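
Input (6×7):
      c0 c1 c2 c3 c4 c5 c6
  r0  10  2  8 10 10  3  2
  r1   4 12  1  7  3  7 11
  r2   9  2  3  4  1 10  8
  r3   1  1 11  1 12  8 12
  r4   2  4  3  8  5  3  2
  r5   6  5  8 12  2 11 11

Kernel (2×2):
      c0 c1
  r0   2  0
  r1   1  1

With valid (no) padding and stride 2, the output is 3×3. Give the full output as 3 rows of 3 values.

36 24 30
20 18 22
15 26 23

Output[0,0]: The receptive field on the input at this output position is [10 2 / 4 12]. Elementwise product with the kernel and sum: 10·2 + 4·1 + 12·1.
Output[0,1]: The receptive field on the input at this output position is [8 10 / 1 7]. Elementwise product with the kernel and sum: 8·2 + 1·1 + 7·1.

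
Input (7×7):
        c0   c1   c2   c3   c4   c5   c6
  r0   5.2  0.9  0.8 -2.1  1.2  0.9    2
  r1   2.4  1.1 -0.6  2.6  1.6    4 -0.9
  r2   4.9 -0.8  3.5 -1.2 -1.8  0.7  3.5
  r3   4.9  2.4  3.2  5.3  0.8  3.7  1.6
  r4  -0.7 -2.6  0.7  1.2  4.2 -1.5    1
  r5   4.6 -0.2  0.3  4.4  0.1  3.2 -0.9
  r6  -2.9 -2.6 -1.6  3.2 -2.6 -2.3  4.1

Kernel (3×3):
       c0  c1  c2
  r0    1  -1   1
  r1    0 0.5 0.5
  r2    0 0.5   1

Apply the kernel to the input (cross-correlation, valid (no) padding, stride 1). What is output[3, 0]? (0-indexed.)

4.95

The receptive field on the input at this output position is [4.9 2.4 3.2 / -0.7 -2.6 0.7 / 4.6 -0.2 0.3]. Elementwise product with the kernel and sum: 4.9·1 + 2.4·-1 + 3.2·1 + -2.6·0.5 + 0.7·0.5 + -0.2·0.5 + 0.3·1.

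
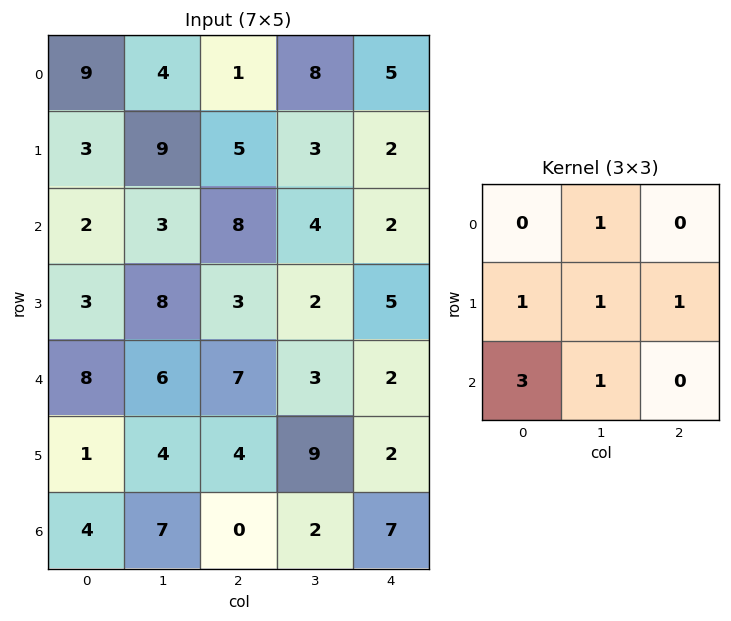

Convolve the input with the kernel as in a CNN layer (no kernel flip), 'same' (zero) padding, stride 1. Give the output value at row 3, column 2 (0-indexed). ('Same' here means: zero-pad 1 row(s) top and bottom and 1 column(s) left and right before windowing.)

The receptive field on the zero-padded input at this output position is [3 8 4 / 8 3 2 / 6 7 3]. Elementwise product with the kernel and sum: 8·1 + 8·1 + 3·1 + 2·1 + 6·3 + 7·1.

46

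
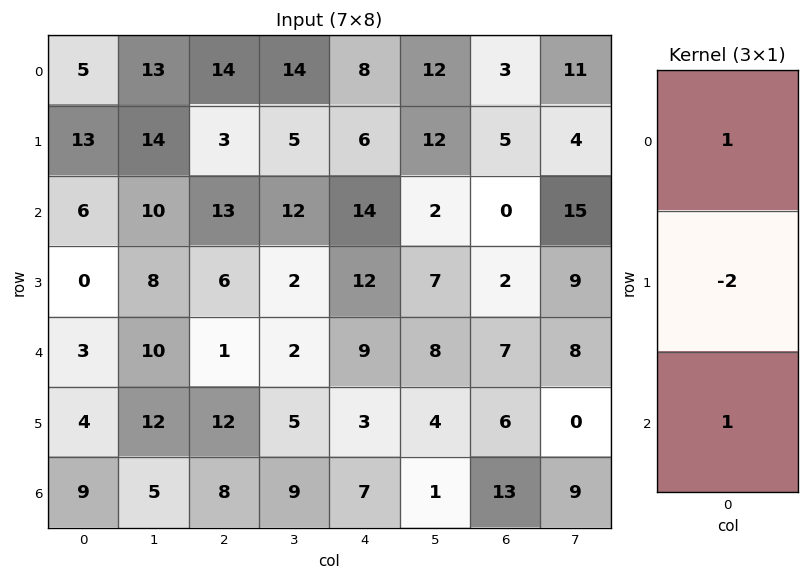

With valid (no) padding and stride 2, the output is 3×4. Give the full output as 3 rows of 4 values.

-15 21 10 -7
9 2 -1 3
4 -15 10 8

Output[0,0]: The receptive field on the input at this output position is [5 / 13 / 6]. Elementwise product with the kernel and sum: 5·1 + 13·-2 + 6·1.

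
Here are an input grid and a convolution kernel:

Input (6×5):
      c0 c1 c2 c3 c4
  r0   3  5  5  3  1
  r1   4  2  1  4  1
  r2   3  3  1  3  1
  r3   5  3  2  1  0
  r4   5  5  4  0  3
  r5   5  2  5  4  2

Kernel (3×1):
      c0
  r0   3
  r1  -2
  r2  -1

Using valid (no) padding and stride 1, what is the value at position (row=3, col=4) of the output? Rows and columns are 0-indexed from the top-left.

-8

The receptive field on the input at this output position is [0 / 3 / 2]. Elementwise product with the kernel and sum: 0·3 + 3·-2 + 2·-1.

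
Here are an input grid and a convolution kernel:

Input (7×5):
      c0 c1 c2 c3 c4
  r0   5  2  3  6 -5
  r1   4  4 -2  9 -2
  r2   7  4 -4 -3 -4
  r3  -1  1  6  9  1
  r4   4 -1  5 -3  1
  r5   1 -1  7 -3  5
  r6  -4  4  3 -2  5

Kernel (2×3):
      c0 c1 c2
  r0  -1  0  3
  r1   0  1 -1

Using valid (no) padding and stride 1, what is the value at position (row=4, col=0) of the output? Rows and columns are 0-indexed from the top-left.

The receptive field on the input at this output position is [4 -1 5 / 1 -1 7]. Elementwise product with the kernel and sum: 4·-1 + 5·3 + -1·1 + 7·-1.

3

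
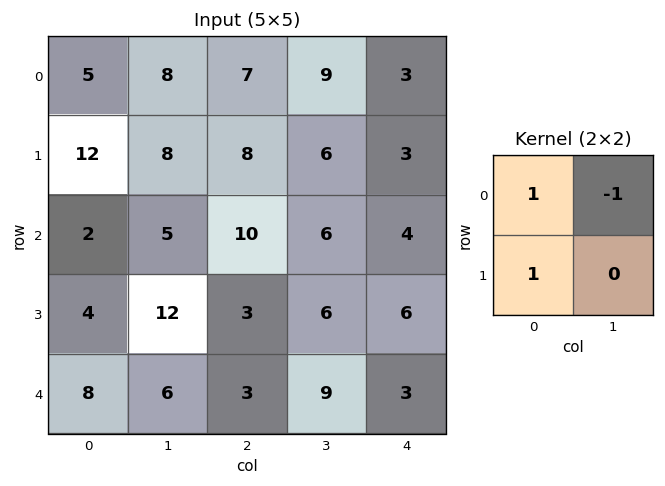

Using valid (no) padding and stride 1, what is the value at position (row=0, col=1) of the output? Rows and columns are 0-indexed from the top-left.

The receptive field on the input at this output position is [8 7 / 8 8]. Elementwise product with the kernel and sum: 8·1 + 7·-1 + 8·1.

9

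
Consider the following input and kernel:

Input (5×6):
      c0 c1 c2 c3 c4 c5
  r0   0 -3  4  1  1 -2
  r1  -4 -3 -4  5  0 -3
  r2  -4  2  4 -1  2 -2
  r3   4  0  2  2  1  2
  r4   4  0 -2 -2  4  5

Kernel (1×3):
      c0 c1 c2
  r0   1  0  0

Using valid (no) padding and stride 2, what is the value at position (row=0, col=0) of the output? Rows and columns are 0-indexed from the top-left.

The receptive field on the input at this output position is [0 -3 4]. Elementwise product with the kernel and sum: 0·1.

0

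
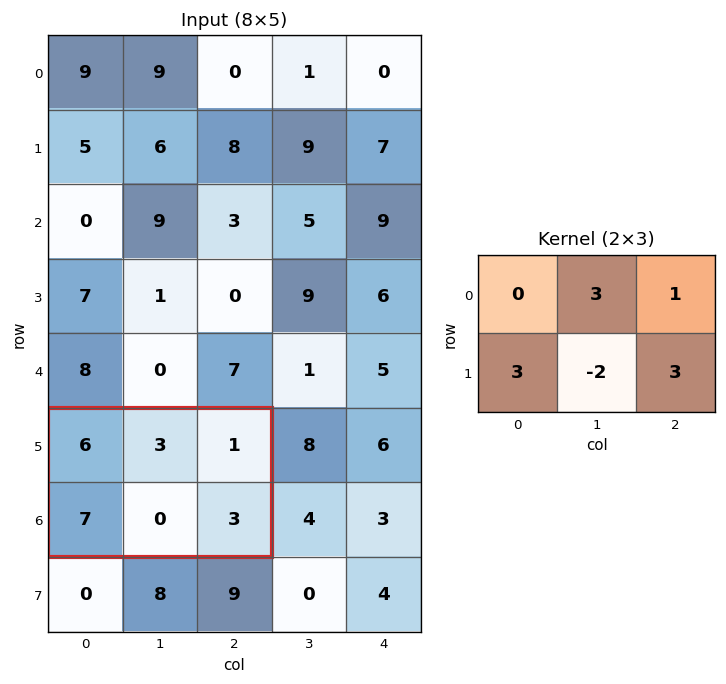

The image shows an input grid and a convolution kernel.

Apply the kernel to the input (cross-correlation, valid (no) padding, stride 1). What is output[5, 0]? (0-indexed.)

40

The receptive field on the input at this output position is [6 3 1 / 7 0 3]. Elementwise product with the kernel and sum: 3·3 + 1·1 + 7·3 + 0·-2 + 3·3.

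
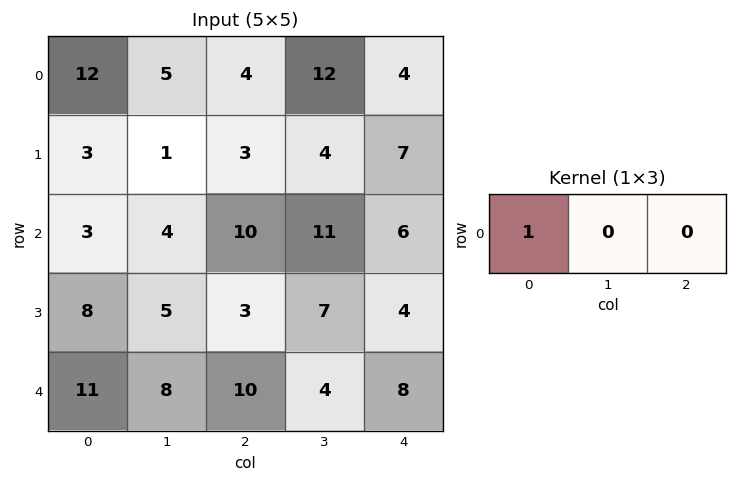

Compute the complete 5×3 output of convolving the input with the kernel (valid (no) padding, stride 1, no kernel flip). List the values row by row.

Output[0,0]: The receptive field on the input at this output position is [12 5 4]. Elementwise product with the kernel and sum: 12·1.

12 5 4
3 1 3
3 4 10
8 5 3
11 8 10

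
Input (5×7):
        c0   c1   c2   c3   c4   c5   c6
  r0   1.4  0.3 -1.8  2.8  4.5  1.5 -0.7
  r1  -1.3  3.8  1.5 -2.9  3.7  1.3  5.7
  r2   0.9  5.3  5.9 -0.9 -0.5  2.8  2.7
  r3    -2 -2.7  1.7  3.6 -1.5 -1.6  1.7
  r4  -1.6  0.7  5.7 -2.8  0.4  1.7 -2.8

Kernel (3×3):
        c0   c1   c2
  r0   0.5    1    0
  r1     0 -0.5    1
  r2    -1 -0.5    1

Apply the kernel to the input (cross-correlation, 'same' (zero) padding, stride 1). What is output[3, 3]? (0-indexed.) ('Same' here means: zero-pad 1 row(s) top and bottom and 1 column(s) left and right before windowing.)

The receptive field on the zero-padded input at this output position is [5.9 -0.9 -0.5 / 1.7 3.6 -1.5 / 5.7 -2.8 0.4]. Elementwise product with the kernel and sum: 5.9·0.5 + -0.9·1 + 3.6·-0.5 + -1.5·1 + 5.7·-1 + -2.8·-0.5 + 0.4·1.

-5.15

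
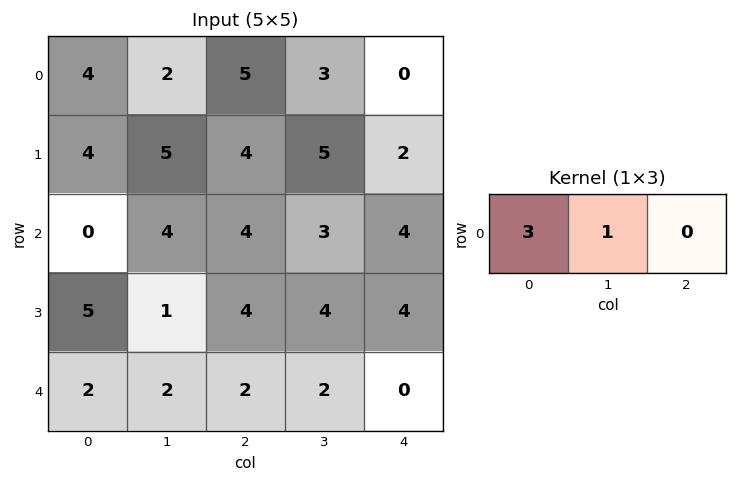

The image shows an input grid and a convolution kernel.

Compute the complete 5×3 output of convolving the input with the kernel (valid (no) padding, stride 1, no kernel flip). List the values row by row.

14 11 18
17 19 17
4 16 15
16 7 16
8 8 8

Output[0,0]: The receptive field on the input at this output position is [4 2 5]. Elementwise product with the kernel and sum: 4·3 + 2·1.
Output[0,1]: The receptive field on the input at this output position is [2 5 3]. Elementwise product with the kernel and sum: 2·3 + 5·1.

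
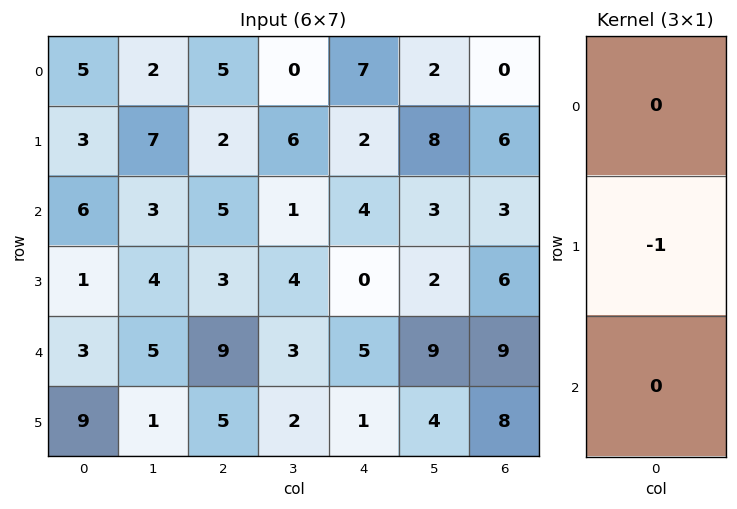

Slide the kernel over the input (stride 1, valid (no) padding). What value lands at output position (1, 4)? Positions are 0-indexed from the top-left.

The receptive field on the input at this output position is [2 / 4 / 0]. Elementwise product with the kernel and sum: 4·-1.

-4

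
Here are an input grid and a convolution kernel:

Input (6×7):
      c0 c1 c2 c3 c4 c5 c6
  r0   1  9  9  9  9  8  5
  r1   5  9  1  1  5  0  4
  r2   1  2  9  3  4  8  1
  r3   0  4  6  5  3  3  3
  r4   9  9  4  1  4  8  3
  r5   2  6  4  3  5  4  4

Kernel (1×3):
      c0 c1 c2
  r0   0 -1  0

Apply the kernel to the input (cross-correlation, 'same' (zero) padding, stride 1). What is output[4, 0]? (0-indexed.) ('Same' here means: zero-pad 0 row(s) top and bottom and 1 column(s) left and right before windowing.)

The receptive field on the zero-padded input at this output position is [0 9 9]. Elementwise product with the kernel and sum: 9·-1.

-9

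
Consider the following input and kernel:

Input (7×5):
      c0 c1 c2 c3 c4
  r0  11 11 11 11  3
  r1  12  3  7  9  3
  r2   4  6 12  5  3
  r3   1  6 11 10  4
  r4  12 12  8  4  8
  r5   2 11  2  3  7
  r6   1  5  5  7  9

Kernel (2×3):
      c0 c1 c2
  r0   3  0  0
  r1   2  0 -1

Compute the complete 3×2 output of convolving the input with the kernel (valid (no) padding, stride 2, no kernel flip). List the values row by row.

50 44
3 54
38 21

Output[0,0]: The receptive field on the input at this output position is [11 11 11 / 12 3 7]. Elementwise product with the kernel and sum: 11·3 + 12·2 + 7·-1.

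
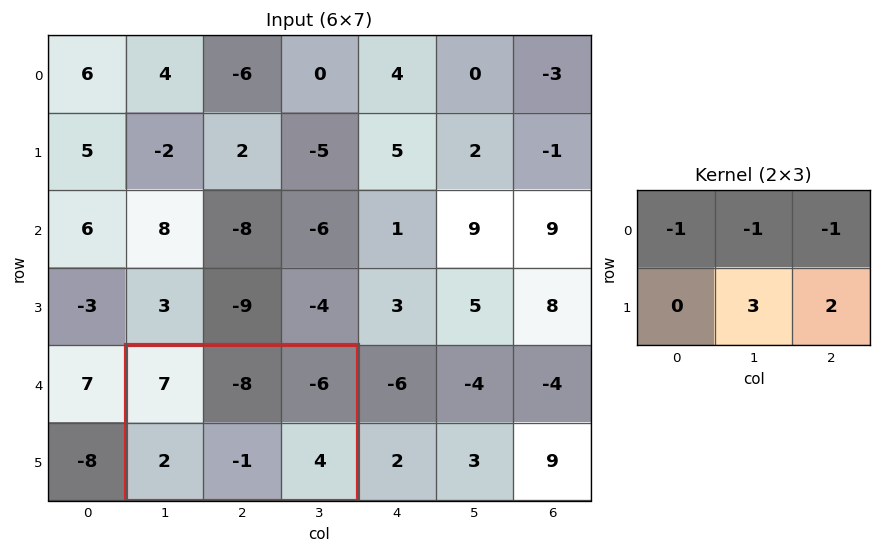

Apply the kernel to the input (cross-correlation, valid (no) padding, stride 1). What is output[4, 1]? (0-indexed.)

The receptive field on the input at this output position is [7 -8 -6 / 2 -1 4]. Elementwise product with the kernel and sum: 7·-1 + -8·-1 + -6·-1 + -1·3 + 4·2.

12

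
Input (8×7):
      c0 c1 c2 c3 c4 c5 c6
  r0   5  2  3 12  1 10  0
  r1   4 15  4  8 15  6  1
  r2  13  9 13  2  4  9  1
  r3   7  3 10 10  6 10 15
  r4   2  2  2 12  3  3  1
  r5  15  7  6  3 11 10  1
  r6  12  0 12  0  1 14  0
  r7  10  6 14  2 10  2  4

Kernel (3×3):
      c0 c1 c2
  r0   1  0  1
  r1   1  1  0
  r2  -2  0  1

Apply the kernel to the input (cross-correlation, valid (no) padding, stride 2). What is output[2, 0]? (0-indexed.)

14

The receptive field on the input at this output position is [2 2 2 / 15 7 6 / 12 0 12]. Elementwise product with the kernel and sum: 2·1 + 2·1 + 15·1 + 7·1 + 12·-2 + 12·1.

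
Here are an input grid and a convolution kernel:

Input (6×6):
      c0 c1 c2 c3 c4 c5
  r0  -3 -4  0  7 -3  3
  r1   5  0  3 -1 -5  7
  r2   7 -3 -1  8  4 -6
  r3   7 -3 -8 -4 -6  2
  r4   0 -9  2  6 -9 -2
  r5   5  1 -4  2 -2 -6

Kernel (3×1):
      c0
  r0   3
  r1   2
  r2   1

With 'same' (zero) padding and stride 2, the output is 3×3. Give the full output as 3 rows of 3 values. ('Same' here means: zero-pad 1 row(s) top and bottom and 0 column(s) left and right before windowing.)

Output[0,0]: The receptive field on the zero-padded input at this output position is [0 / -3 / 5]. Elementwise product with the kernel and sum: 0·3 + -3·2 + 5·1.
Output[0,1]: The receptive field on the zero-padded input at this output position is [0 / 0 / 3]. Elementwise product with the kernel and sum: 0·3 + 0·2 + 3·1.

-1 3 -11
36 -1 -13
26 -24 -38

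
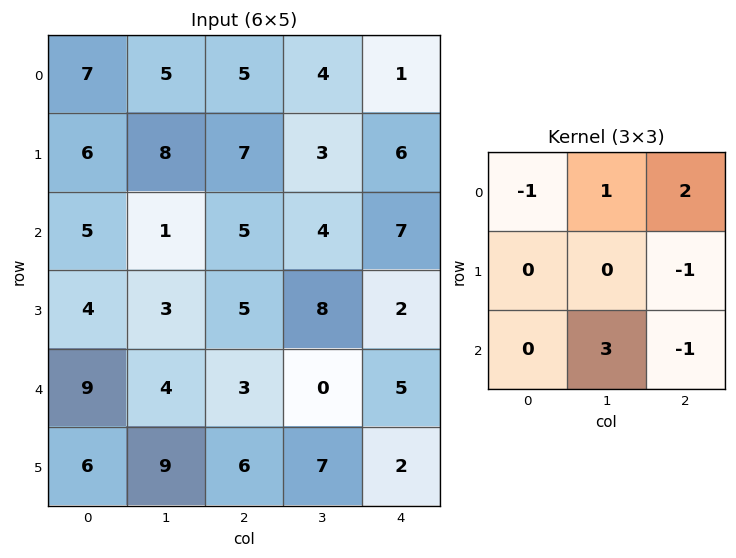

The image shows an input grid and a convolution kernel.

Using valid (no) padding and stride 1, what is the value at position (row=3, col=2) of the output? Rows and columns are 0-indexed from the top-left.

The receptive field on the input at this output position is [5 8 2 / 3 0 5 / 6 7 2]. Elementwise product with the kernel and sum: 5·-1 + 8·1 + 2·2 + 5·-1 + 7·3 + 2·-1.

21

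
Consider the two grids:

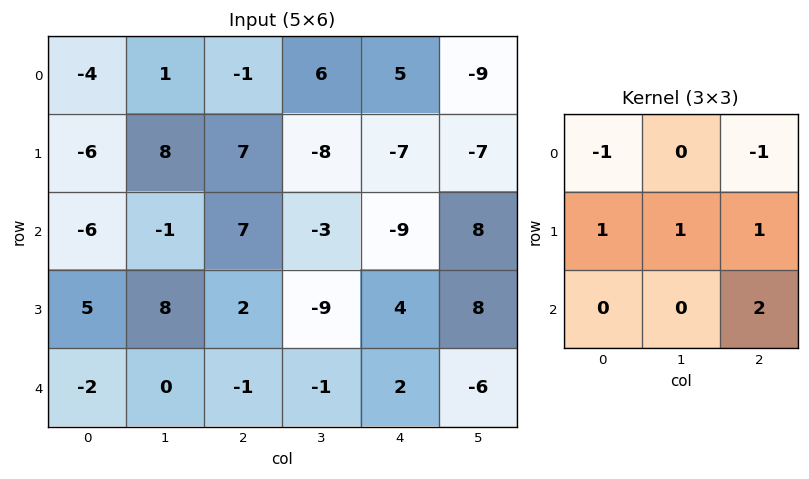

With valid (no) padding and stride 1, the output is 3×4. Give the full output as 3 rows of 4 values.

28 -6 -30 -3
3 -15 3 27
12 3 3 -14

Output[0,0]: The receptive field on the input at this output position is [-4 1 -1 / -6 8 7 / -6 -1 7]. Elementwise product with the kernel and sum: -4·-1 + -1·-1 + -6·1 + 8·1 + 7·1 + 7·2.
Output[0,1]: The receptive field on the input at this output position is [1 -1 6 / 8 7 -8 / -1 7 -3]. Elementwise product with the kernel and sum: 1·-1 + 6·-1 + 8·1 + 7·1 + -8·1 + -3·2.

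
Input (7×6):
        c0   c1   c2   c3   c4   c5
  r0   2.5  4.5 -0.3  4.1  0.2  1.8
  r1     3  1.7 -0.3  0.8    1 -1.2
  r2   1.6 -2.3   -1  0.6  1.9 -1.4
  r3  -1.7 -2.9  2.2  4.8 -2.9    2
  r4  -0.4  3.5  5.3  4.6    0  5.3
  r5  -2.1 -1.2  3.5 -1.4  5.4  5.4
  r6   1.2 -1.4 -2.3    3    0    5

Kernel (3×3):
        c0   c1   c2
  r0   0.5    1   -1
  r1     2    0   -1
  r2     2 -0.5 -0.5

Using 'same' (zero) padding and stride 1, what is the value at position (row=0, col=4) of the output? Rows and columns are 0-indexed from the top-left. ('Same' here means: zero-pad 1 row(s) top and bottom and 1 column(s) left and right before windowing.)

The receptive field on the zero-padded input at this output position is [0 0 0 / 4.1 0.2 1.8 / 0.8 1 -1.2]. Elementwise product with the kernel and sum: 0·0.5 + 0·1 + 0·-1 + 4.1·2 + 1.8·-1 + 0.8·2 + 1·-0.5 + -1.2·-0.5.

8.1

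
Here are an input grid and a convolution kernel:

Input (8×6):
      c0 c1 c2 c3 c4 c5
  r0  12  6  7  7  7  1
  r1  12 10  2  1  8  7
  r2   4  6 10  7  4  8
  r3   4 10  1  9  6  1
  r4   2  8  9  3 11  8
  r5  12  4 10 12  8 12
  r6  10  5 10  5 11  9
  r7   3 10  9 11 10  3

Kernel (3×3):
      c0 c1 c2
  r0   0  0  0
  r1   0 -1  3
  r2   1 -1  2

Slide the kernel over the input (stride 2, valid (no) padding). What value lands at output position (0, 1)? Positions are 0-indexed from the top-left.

The receptive field on the input at this output position is [7 7 7 / 2 1 8 / 10 7 4]. Elementwise product with the kernel and sum: 1·-1 + 8·3 + 10·1 + 7·-1 + 4·2.

34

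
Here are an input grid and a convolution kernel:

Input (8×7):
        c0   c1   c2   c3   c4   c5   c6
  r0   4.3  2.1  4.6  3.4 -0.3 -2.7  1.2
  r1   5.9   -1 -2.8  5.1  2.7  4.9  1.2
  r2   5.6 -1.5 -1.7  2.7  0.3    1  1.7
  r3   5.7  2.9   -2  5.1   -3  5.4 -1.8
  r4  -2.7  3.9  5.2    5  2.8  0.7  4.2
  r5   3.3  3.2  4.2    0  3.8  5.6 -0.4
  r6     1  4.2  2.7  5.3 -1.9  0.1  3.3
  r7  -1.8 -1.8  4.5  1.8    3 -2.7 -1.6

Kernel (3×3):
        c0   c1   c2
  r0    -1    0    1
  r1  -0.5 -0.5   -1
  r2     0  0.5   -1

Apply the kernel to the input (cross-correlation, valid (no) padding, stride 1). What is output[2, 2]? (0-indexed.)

3.15

The receptive field on the input at this output position is [-1.7 2.7 0.3 / -2 5.1 -3 / 5.2 5 2.8]. Elementwise product with the kernel and sum: -1.7·-1 + 0.3·1 + -2·-0.5 + 5.1·-0.5 + -3·-1 + 5·0.5 + 2.8·-1.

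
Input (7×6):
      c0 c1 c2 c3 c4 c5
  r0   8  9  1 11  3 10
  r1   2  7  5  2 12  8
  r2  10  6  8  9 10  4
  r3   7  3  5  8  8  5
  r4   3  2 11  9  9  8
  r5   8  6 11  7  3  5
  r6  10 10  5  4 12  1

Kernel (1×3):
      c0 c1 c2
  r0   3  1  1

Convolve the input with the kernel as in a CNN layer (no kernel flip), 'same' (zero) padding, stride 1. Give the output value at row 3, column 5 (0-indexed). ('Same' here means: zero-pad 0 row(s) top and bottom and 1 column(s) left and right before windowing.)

29

The receptive field on the zero-padded input at this output position is [8 5 0]. Elementwise product with the kernel and sum: 8·3 + 5·1 + 0·1.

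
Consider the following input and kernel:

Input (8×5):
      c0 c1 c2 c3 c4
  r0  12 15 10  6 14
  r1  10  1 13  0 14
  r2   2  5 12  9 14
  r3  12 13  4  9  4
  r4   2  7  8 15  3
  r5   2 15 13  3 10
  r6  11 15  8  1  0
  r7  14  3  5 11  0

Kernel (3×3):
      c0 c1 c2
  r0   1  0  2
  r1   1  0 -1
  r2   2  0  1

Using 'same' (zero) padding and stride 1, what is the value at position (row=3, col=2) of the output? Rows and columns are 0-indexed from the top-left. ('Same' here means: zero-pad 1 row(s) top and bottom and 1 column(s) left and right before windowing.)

The receptive field on the zero-padded input at this output position is [5 12 9 / 13 4 9 / 7 8 15]. Elementwise product with the kernel and sum: 5·1 + 9·2 + 13·1 + 9·-1 + 7·2 + 15·1.

56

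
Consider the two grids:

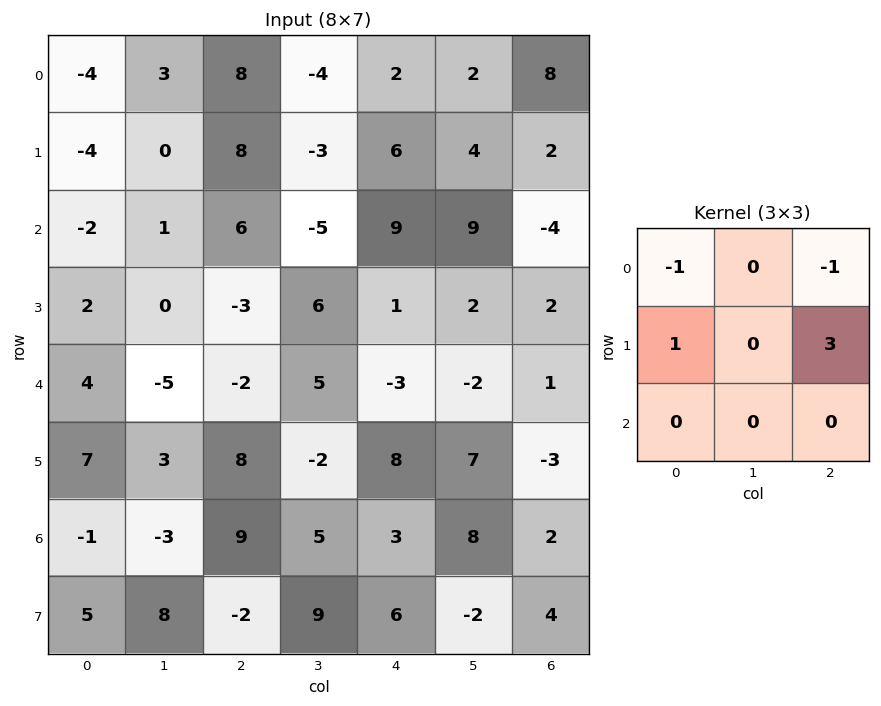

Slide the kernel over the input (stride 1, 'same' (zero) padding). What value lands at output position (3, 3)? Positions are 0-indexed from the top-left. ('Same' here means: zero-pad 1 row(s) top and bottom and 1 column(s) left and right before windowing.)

The receptive field on the zero-padded input at this output position is [6 -5 9 / -3 6 1 / -2 5 -3]. Elementwise product with the kernel and sum: 6·-1 + 9·-1 + -3·1 + 1·3.

-15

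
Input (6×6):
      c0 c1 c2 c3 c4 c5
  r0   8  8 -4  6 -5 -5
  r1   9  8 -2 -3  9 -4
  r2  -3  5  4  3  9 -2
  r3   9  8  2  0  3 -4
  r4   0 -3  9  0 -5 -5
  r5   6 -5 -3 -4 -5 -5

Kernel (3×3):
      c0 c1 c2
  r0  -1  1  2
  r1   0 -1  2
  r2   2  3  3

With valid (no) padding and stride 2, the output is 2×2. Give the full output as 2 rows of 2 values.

Output[0,0]: The receptive field on the input at this output position is [8 8 -4 / 9 8 -2 / -3 5 4]. Elementwise product with the kernel and sum: 8·-1 + 8·1 + -4·2 + 8·-1 + -2·2 + -3·2 + 5·3 + 4·3.

1 65
30 26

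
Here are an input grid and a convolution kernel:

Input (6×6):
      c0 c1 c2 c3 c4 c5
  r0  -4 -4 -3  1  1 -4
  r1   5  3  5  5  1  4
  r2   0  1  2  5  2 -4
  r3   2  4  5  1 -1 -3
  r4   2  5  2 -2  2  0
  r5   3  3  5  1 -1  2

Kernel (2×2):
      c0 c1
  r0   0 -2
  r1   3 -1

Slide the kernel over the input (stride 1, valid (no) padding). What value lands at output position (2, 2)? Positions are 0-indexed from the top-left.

4

The receptive field on the input at this output position is [2 5 / 5 1]. Elementwise product with the kernel and sum: 5·-2 + 5·3 + 1·-1.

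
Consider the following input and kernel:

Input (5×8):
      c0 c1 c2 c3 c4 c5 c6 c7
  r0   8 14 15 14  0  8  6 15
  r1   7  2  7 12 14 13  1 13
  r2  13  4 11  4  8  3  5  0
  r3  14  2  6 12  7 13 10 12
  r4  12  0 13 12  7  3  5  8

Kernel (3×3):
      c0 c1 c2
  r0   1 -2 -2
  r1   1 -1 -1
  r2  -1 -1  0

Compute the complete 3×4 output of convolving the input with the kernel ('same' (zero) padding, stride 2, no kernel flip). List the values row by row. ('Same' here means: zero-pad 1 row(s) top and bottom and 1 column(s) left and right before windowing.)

Output[0,0]: The receptive field on the zero-padded input at this output position is [0 0 0 / 0 8 14 / 0 7 2]. Elementwise product with the kernel and sum: 0·1 + 0·-2 + 0·-2 + 0·1 + 8·-1 + 14·-1 + 0·-1 + 7·-1.

-29 -24 -20 -27
-49 -55 -68 -40
-44 -59 -26 -41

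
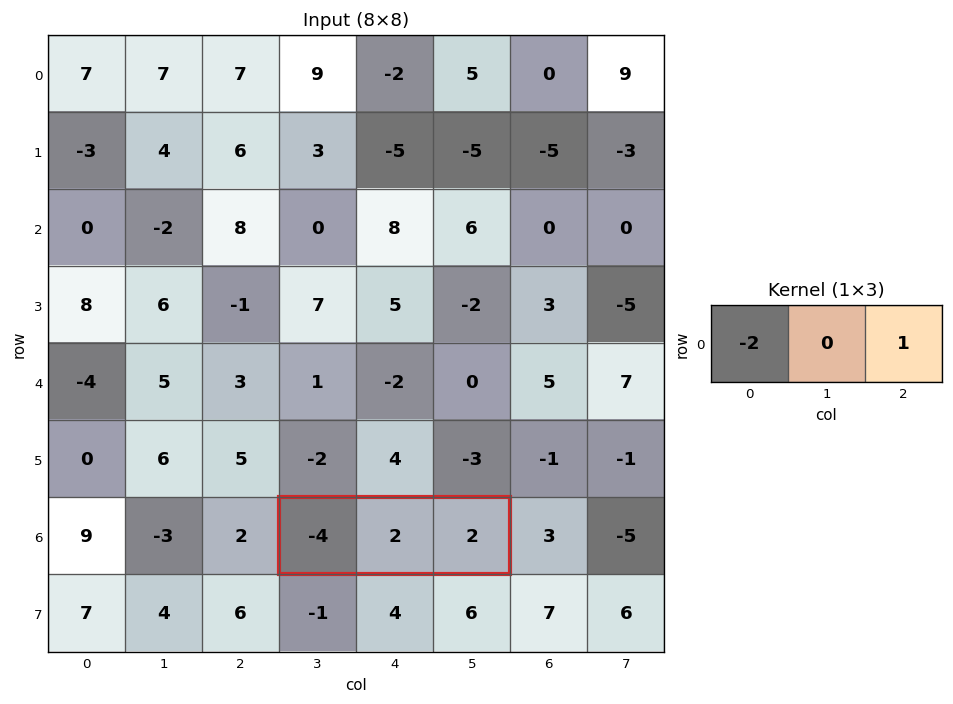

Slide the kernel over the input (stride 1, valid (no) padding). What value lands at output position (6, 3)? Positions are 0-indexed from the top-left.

The receptive field on the input at this output position is [-4 2 2]. Elementwise product with the kernel and sum: -4·-2 + 2·1.

10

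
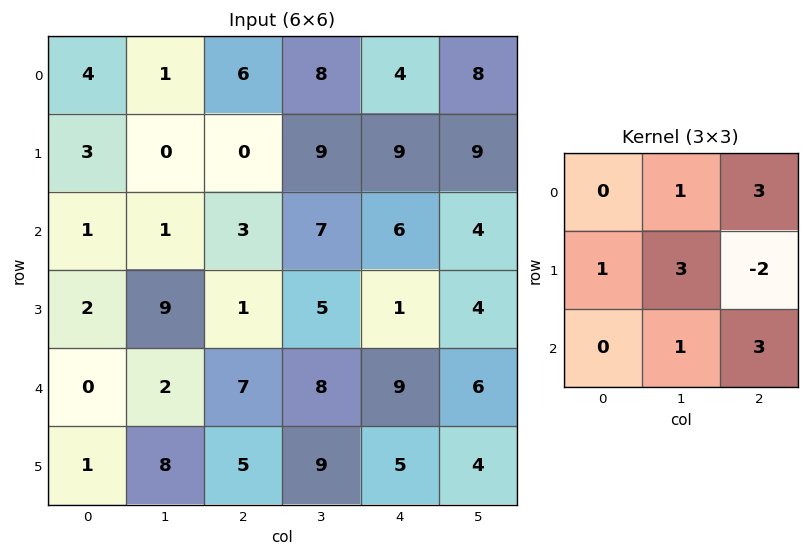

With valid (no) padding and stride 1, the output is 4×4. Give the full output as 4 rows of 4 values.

Output[0,0]: The receptive field on the input at this output position is [4 1 6 / 3 0 0 / 1 1 3]. Elementwise product with the kernel and sum: 1·1 + 6·3 + 3·1 + 0·3 + 0·-2 + 1·1 + 3·3.

32 36 54 64
10 39 56 66
60 57 74 45
27 55 45 53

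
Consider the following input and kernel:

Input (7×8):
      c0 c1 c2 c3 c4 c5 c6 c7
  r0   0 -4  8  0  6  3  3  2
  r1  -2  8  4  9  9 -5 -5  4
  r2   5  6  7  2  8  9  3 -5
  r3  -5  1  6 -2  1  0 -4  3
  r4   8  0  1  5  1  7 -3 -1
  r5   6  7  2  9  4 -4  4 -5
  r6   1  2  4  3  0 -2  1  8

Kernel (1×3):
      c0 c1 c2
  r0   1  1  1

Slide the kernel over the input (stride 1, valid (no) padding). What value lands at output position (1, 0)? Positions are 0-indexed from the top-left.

The receptive field on the input at this output position is [-2 8 4]. Elementwise product with the kernel and sum: -2·1 + 8·1 + 4·1.

10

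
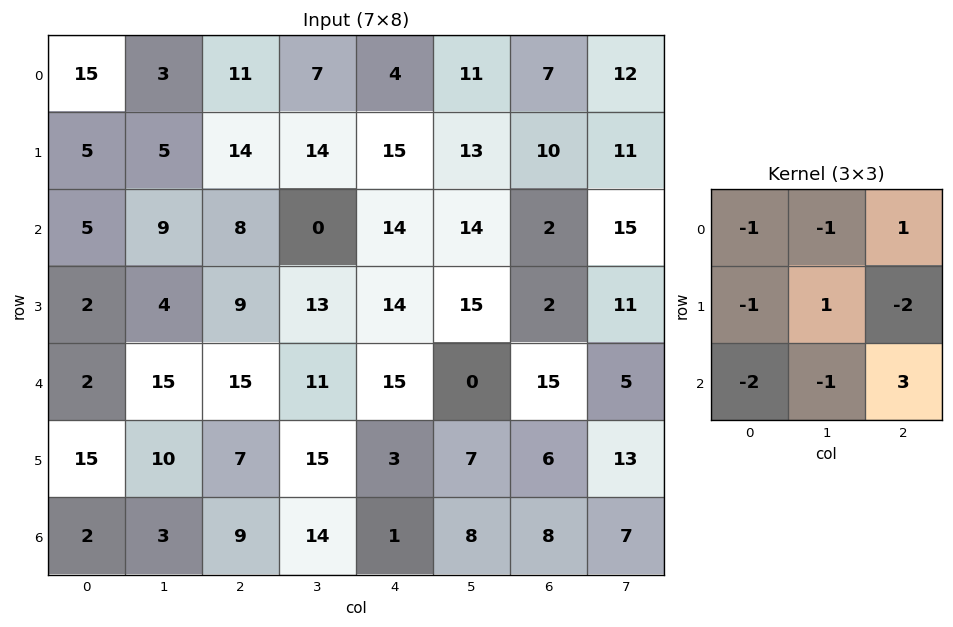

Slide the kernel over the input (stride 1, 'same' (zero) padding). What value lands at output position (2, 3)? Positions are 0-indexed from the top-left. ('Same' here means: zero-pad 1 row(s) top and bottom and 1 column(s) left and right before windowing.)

-38

The receptive field on the zero-padded input at this output position is [14 14 15 / 8 0 14 / 9 13 14]. Elementwise product with the kernel and sum: 14·-1 + 14·-1 + 15·1 + 8·-1 + 0·1 + 14·-2 + 9·-2 + 13·-1 + 14·3.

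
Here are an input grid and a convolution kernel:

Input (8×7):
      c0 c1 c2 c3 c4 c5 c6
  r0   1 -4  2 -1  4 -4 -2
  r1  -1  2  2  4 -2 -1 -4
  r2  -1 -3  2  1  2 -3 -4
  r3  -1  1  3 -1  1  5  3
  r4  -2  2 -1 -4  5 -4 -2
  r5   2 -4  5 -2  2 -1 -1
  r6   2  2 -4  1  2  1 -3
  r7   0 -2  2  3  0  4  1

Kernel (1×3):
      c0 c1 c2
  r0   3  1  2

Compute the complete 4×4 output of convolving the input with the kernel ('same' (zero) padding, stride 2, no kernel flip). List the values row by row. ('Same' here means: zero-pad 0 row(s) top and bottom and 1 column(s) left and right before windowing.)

-7 -12 -7 -14
-7 -5 -1 -13
2 -3 -15 -14
6 4 7 0

Output[0,0]: The receptive field on the zero-padded input at this output position is [0 1 -4]. Elementwise product with the kernel and sum: 0·3 + 1·1 + -4·2.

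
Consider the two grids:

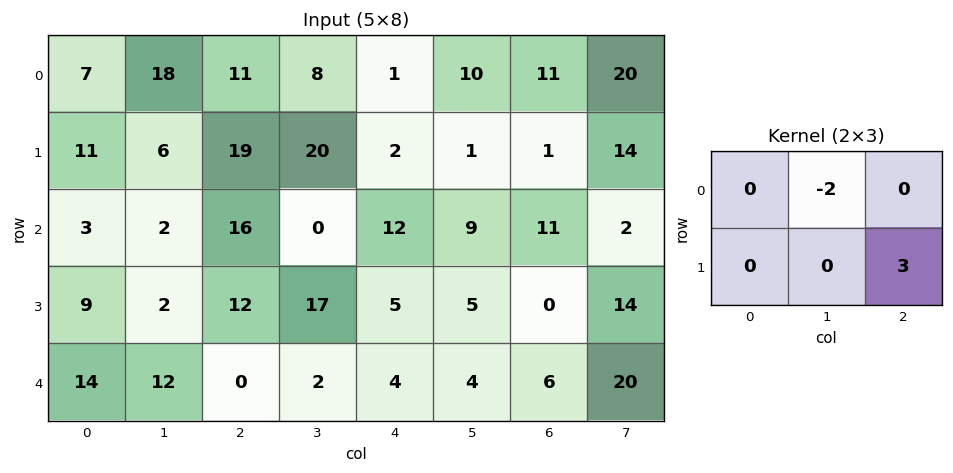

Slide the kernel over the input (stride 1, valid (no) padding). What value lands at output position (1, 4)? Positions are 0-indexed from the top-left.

The receptive field on the input at this output position is [2 1 1 / 12 9 11]. Elementwise product with the kernel and sum: 1·-2 + 11·3.

31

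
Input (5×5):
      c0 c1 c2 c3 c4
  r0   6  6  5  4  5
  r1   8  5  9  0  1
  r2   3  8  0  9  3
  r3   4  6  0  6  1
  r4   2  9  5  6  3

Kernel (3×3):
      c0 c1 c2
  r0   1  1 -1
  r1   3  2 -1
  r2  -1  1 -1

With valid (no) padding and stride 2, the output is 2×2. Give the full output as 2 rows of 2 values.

Output[0,0]: The receptive field on the input at this output position is [6 6 5 / 8 5 9 / 3 8 0]. Elementwise product with the kernel and sum: 6·1 + 6·1 + 5·-1 + 8·3 + 5·2 + 9·-1 + 3·-1 + 8·1 + 0·-1.
Output[0,1]: The receptive field on the input at this output position is [5 4 5 / 9 0 1 / 0 9 3]. Elementwise product with the kernel and sum: 5·1 + 4·1 + 5·-1 + 9·3 + 0·2 + 1·-1 + 0·-1 + 9·1 + 3·-1.

37 36
37 15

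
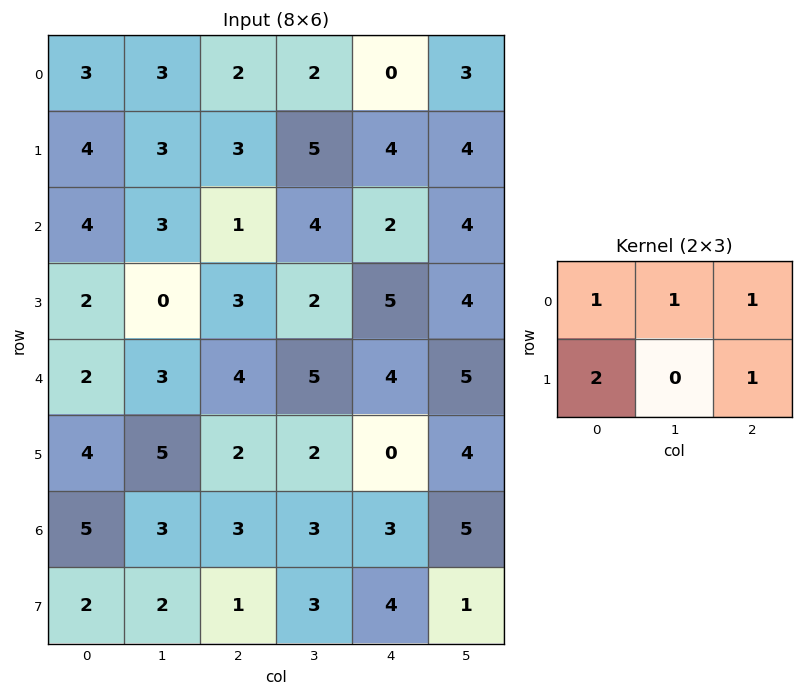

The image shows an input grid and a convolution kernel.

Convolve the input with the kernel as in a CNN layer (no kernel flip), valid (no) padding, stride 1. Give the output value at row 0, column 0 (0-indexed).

The receptive field on the input at this output position is [3 3 2 / 4 3 3]. Elementwise product with the kernel and sum: 3·1 + 3·1 + 2·1 + 4·2 + 3·1.

19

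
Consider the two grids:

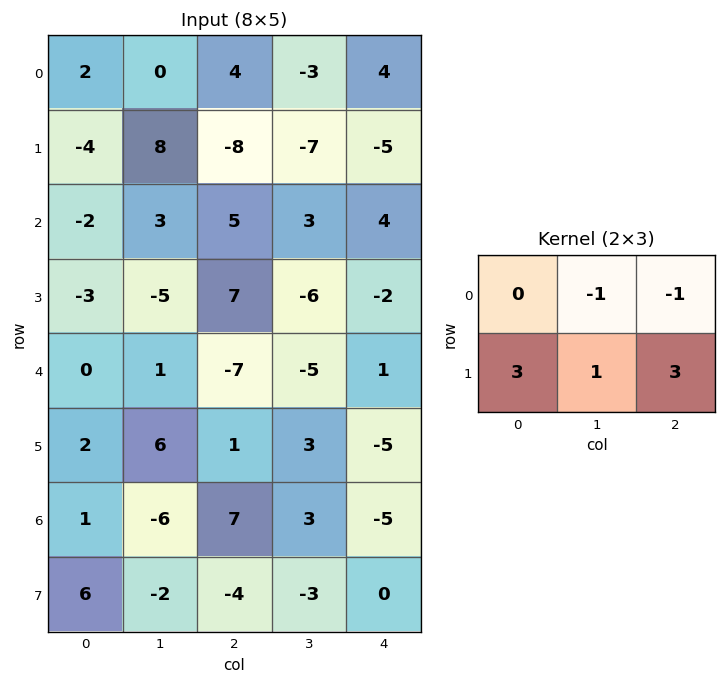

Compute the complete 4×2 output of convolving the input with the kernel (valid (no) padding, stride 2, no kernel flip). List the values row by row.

-32 -47
-1 2
21 -5
3 -13

Output[0,0]: The receptive field on the input at this output position is [2 0 4 / -4 8 -8]. Elementwise product with the kernel and sum: 0·-1 + 4·-1 + -4·3 + 8·1 + -8·3.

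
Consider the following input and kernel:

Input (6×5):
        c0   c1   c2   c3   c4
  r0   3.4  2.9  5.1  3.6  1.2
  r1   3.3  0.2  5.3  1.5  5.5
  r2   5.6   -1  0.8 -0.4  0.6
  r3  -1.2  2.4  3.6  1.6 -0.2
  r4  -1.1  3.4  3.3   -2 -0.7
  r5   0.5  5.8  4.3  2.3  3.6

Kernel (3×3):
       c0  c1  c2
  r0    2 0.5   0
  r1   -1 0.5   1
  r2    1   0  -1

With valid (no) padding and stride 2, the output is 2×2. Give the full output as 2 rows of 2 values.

Output[0,0]: The receptive field on the input at this output position is [3.4 2.9 5.1 / 3.3 0.2 5.3 / 5.6 -1 0.8]. Elementwise product with the kernel and sum: 3.4·2 + 2.9·0.5 + 3.3·-1 + 0.2·0.5 + 5.3·1 + 5.6·1 + 0.8·-1.
Output[0,1]: The receptive field on the input at this output position is [5.1 3.6 1.2 / 5.3 1.5 5.5 / 0.8 -0.4 0.6]. Elementwise product with the kernel and sum: 5.1·2 + 3.6·0.5 + 5.3·-1 + 1.5·0.5 + 5.5·1 + 0.8·1 + 0.6·-1.

15.15 13.15
12.3 2.4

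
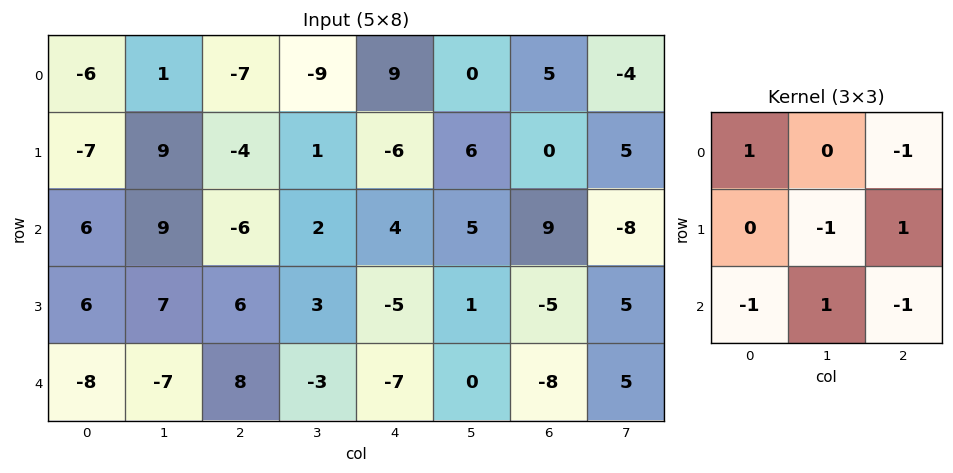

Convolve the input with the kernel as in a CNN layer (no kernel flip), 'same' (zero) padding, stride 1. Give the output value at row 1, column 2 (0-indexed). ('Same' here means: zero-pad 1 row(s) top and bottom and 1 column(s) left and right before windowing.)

The receptive field on the zero-padded input at this output position is [1 -7 -9 / 9 -4 1 / 9 -6 2]. Elementwise product with the kernel and sum: 1·1 + -9·-1 + -4·-1 + 1·1 + 9·-1 + -6·1 + 2·-1.

-2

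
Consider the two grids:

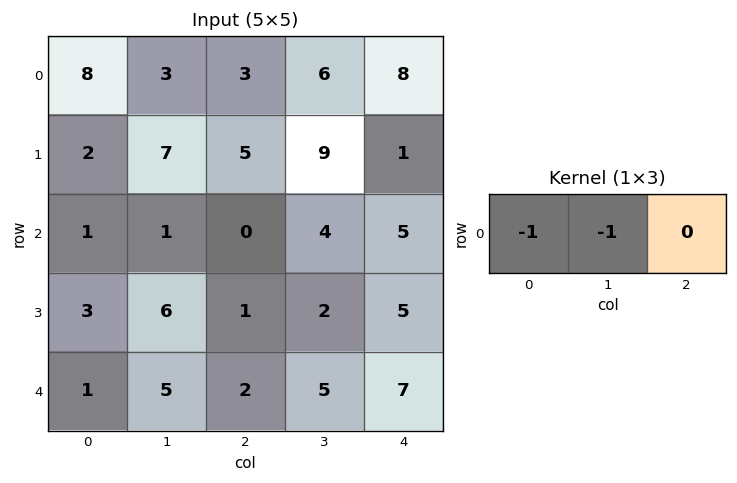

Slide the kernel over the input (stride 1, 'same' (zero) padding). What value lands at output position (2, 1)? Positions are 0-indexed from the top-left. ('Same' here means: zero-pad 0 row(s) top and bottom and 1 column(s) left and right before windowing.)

-2

The receptive field on the zero-padded input at this output position is [1 1 0]. Elementwise product with the kernel and sum: 1·-1 + 1·-1.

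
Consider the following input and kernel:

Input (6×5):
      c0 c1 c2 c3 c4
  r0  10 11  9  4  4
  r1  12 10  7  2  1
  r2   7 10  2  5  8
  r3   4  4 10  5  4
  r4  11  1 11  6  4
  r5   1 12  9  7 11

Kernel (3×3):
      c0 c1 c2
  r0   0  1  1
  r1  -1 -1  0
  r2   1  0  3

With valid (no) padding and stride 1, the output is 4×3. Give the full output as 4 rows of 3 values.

11 21 25
34 16 18
48 12 21
30 36 34

Output[0,0]: The receptive field on the input at this output position is [10 11 9 / 12 10 7 / 7 10 2]. Elementwise product with the kernel and sum: 11·1 + 9·1 + 12·-1 + 10·-1 + 7·1 + 2·3.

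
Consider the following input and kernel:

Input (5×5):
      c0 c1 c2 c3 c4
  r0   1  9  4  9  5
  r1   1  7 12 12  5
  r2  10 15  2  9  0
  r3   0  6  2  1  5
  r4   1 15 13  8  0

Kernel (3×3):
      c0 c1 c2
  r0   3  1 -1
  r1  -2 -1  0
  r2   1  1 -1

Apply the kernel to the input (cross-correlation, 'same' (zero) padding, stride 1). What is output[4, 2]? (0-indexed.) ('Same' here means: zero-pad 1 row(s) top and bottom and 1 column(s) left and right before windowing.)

-24

The receptive field on the zero-padded input at this output position is [6 2 1 / 15 13 8 / 0 0 0]. Elementwise product with the kernel and sum: 6·3 + 2·1 + 1·-1 + 15·-2 + 13·-1 + 0·1 + 0·1 + 0·-1.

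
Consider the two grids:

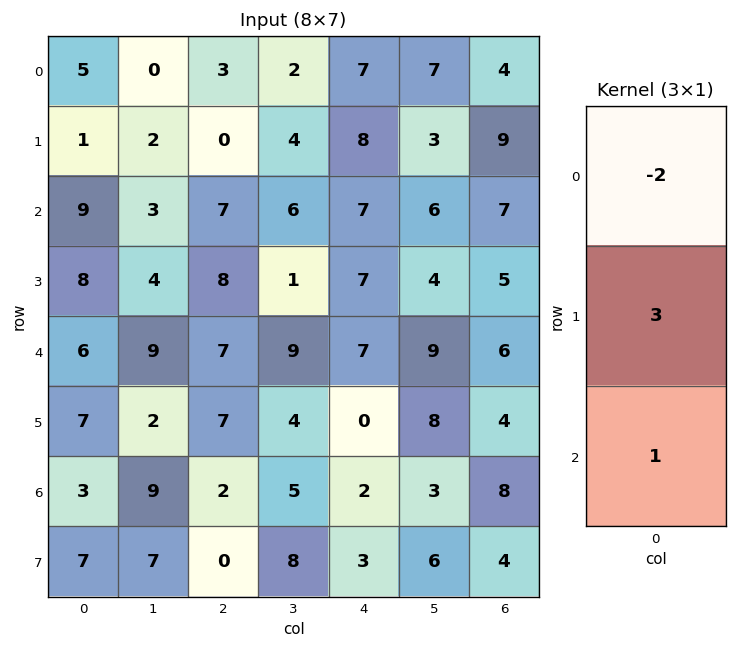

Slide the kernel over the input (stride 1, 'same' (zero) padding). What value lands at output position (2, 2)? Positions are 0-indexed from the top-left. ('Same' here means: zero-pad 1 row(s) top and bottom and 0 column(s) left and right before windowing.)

29

The receptive field on the zero-padded input at this output position is [0 / 7 / 8]. Elementwise product with the kernel and sum: 0·-2 + 7·3 + 8·1.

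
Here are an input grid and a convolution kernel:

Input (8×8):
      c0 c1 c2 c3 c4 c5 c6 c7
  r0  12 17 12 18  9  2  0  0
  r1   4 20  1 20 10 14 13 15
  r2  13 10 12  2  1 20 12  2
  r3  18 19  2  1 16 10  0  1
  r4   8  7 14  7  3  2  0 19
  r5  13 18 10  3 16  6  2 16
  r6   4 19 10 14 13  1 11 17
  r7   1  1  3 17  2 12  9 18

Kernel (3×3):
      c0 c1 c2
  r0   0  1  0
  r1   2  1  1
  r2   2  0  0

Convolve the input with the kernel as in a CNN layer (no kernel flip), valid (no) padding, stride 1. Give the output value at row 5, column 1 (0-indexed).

The receptive field on the input at this output position is [18 10 3 / 19 10 14 / 1 3 17]. Elementwise product with the kernel and sum: 10·1 + 19·2 + 10·1 + 14·1 + 1·2.

74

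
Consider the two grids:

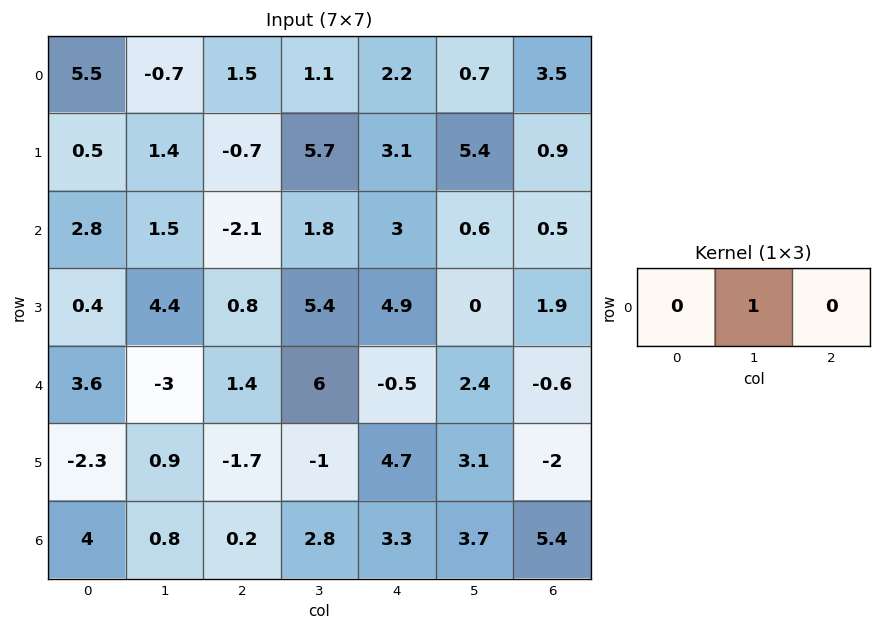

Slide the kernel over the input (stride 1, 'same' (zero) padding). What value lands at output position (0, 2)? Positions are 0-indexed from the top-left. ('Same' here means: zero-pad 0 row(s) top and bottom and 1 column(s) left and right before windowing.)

The receptive field on the zero-padded input at this output position is [-0.7 1.5 1.1]. Elementwise product with the kernel and sum: 1.5·1.

1.5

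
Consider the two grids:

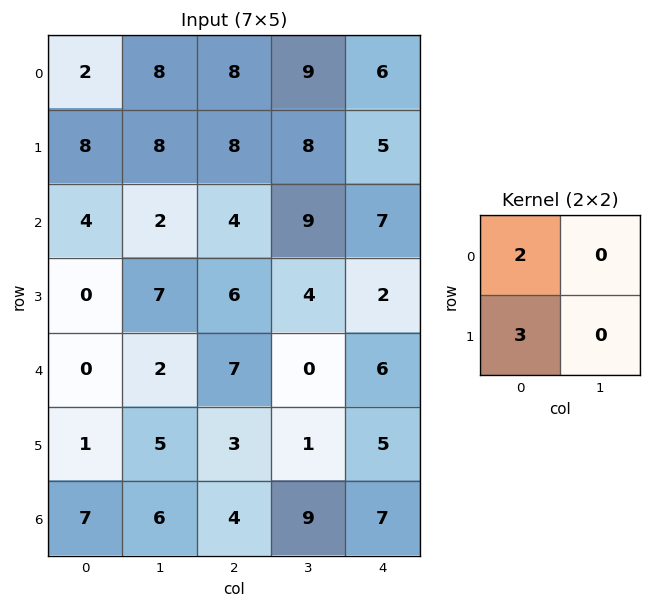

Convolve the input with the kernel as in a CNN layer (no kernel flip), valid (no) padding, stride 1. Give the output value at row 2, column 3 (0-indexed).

The receptive field on the input at this output position is [9 7 / 4 2]. Elementwise product with the kernel and sum: 9·2 + 4·3.

30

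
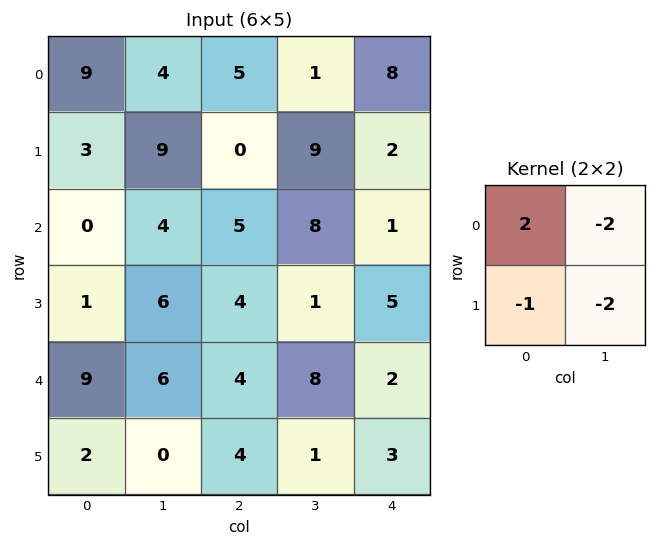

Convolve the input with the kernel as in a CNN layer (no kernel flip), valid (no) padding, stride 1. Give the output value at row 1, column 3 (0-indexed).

4

The receptive field on the input at this output position is [9 2 / 8 1]. Elementwise product with the kernel and sum: 9·2 + 2·-2 + 8·-1 + 1·-2.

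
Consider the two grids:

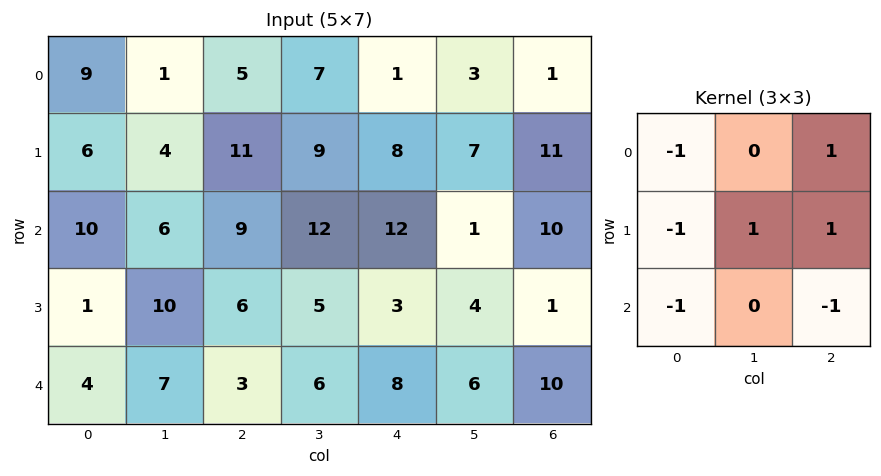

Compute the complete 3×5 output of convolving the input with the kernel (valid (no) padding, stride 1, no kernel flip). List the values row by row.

-14 4 -19 -11 -12
3 5 3 -10 -2
7 -6 -6 -21 -18

Output[0,0]: The receptive field on the input at this output position is [9 1 5 / 6 4 11 / 10 6 9]. Elementwise product with the kernel and sum: 9·-1 + 5·1 + 6·-1 + 4·1 + 11·1 + 10·-1 + 9·-1.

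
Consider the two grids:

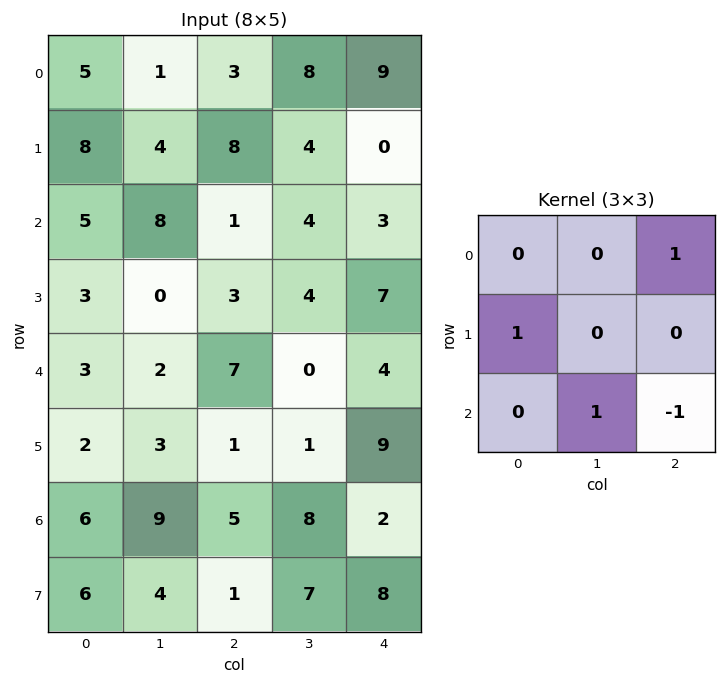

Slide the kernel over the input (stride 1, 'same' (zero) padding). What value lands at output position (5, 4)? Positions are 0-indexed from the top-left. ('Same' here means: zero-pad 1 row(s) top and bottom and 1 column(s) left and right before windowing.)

3

The receptive field on the zero-padded input at this output position is [0 4 0 / 1 9 0 / 8 2 0]. Elementwise product with the kernel and sum: 0·1 + 1·1 + 2·1 + 0·-1.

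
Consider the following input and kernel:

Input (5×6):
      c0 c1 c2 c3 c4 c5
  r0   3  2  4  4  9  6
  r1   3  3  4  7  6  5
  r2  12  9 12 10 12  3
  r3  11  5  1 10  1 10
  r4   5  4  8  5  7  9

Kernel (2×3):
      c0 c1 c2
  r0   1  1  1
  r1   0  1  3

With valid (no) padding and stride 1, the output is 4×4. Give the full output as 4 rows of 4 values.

Output[0,0]: The receptive field on the input at this output position is [3 2 4 / 3 3 4]. Elementwise product with the kernel and sum: 3·1 + 2·1 + 4·1 + 3·1 + 4·3.

24 35 42 40
55 56 63 39
41 62 47 56
45 39 38 55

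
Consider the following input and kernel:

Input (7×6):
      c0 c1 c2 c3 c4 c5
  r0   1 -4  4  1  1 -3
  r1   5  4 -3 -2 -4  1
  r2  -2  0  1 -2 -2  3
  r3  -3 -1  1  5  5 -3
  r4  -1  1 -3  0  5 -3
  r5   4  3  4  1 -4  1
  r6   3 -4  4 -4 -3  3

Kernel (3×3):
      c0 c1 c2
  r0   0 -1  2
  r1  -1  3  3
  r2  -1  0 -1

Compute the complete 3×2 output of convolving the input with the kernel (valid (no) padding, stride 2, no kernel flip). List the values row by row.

Output[0,0]: The receptive field on the input at this output position is [1 -4 4 / 5 4 -3 / -2 0 1]. Elementwise product with the kernel and sum: -4·-1 + 4·2 + 5·-1 + 4·3 + -3·3 + -2·-1 + 1·-1.
Output[0,1]: The receptive field on the input at this output position is [4 1 1 / -3 -2 -4 / 1 -2 -2]. Elementwise product with the kernel and sum: 1·-1 + 1·2 + -3·-1 + -2·3 + -4·3 + 1·-1 + -2·-1.

11 -13
9 25
3 -4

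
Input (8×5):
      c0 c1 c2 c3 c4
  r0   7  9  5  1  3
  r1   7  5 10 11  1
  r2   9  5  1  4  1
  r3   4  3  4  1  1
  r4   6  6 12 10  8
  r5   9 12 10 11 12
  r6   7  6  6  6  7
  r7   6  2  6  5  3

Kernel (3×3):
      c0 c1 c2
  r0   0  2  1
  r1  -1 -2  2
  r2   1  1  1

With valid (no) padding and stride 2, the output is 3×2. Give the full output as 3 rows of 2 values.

Output[0,0]: The receptive field on the input at this output position is [7 9 5 / 7 5 10 / 9 5 1]. Elementwise product with the kernel and sum: 9·2 + 5·1 + 7·-1 + 5·-2 + 10·2 + 9·1 + 5·1 + 1·1.
Output[0,1]: The receptive field on the input at this output position is [5 1 3 / 10 11 1 / 1 4 1]. Elementwise product with the kernel and sum: 1·2 + 3·1 + 10·-1 + 11·-2 + 1·2 + 1·1 + 4·1 + 1·1.

41 -19
33 35
30 39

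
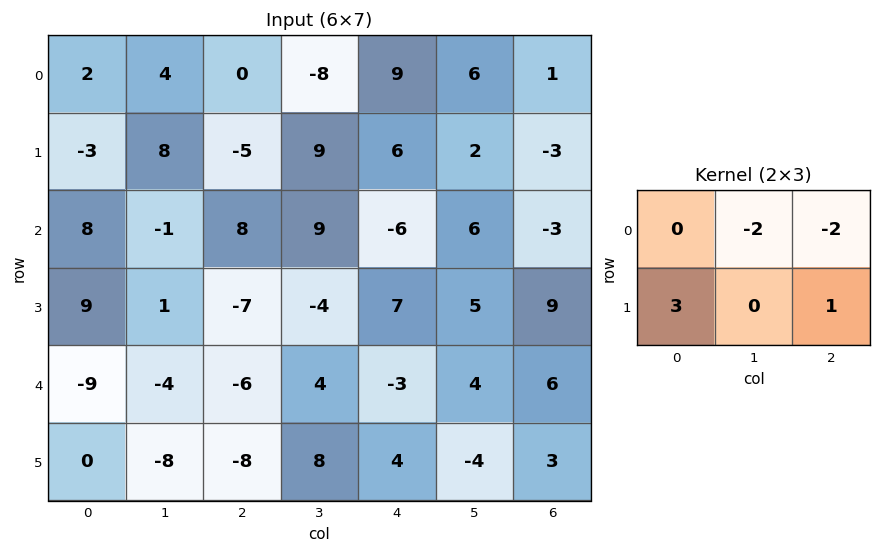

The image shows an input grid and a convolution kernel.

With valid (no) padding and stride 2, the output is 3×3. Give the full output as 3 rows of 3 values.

-22 -11 1
6 -20 24
12 -22 -5

Output[0,0]: The receptive field on the input at this output position is [2 4 0 / -3 8 -5]. Elementwise product with the kernel and sum: 4·-2 + 0·-2 + -3·3 + -5·1.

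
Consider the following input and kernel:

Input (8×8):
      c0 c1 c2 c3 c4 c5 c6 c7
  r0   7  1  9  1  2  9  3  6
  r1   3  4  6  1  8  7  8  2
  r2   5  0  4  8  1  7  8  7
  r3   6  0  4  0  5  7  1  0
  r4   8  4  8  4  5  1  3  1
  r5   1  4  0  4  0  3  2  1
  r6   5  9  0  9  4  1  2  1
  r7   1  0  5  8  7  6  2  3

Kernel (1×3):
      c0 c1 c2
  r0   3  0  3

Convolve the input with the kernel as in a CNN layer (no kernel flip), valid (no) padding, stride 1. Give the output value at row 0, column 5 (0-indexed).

The receptive field on the input at this output position is [9 3 6]. Elementwise product with the kernel and sum: 9·3 + 6·3.

45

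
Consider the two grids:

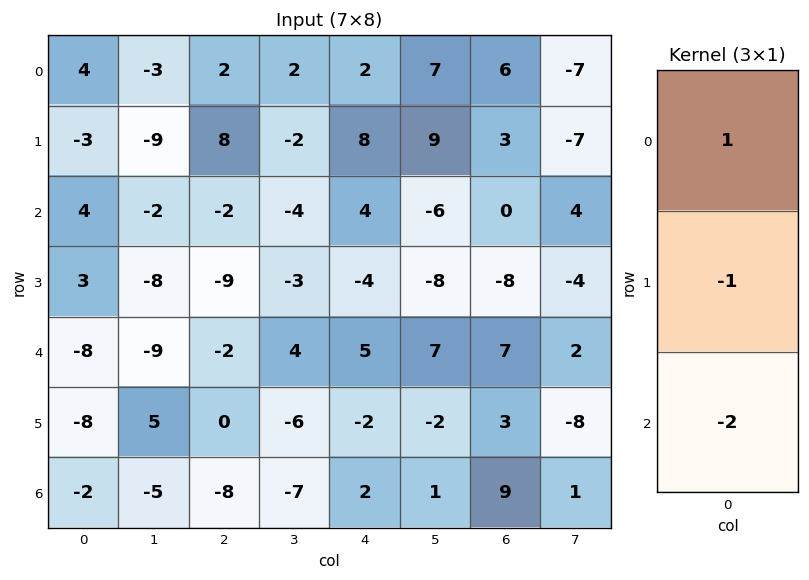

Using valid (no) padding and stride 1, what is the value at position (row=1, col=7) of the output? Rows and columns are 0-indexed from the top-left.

The receptive field on the input at this output position is [-7 / 4 / -4]. Elementwise product with the kernel and sum: -7·1 + 4·-1 + -4·-2.

-3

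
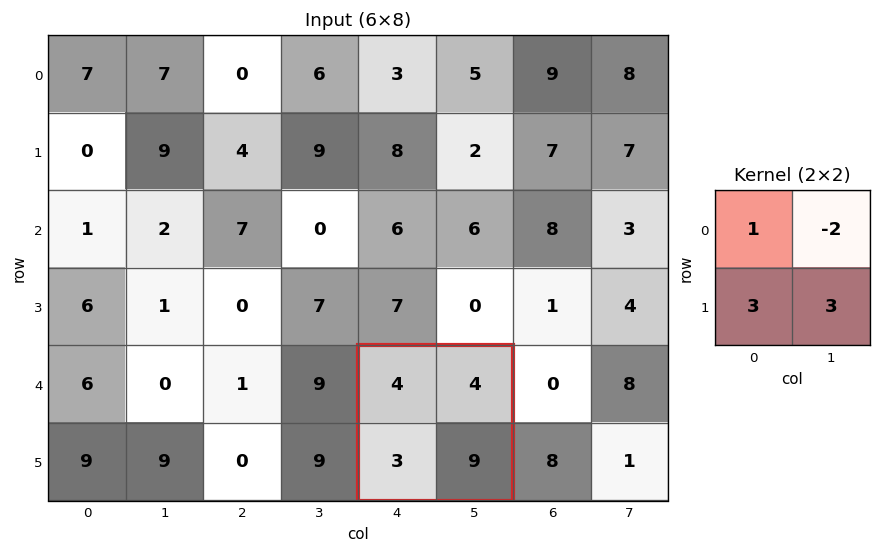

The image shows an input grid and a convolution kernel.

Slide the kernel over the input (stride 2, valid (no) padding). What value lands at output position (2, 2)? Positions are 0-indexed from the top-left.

32

The receptive field on the input at this output position is [4 4 / 3 9]. Elementwise product with the kernel and sum: 4·1 + 4·-2 + 3·3 + 9·3.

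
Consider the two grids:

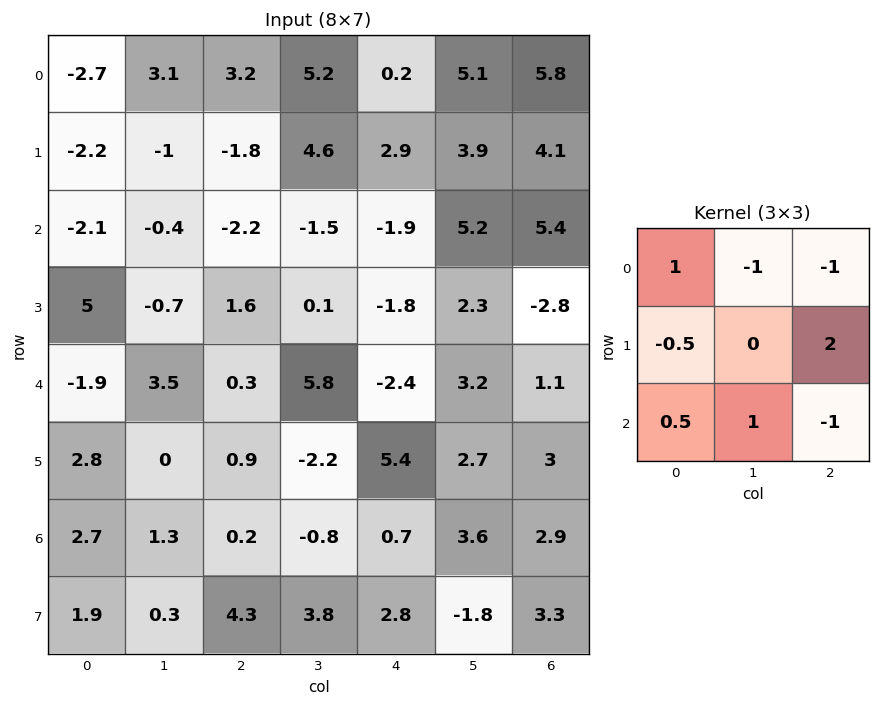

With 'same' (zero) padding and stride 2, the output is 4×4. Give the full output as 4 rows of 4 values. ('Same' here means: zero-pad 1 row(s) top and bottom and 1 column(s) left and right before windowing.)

5 1.95 8.9 3.5
8.1 -5.45 4.9 -4.45
5.5 10.55 4.7 7.85
1.4 -0.3 3.8 0.3

Output[0,0]: The receptive field on the zero-padded input at this output position is [0 0 0 / 0 -2.7 3.1 / 0 -2.2 -1]. Elementwise product with the kernel and sum: 0·1 + 0·-1 + 0·-1 + 0·-0.5 + 3.1·2 + 0·0.5 + -2.2·1 + -1·-1.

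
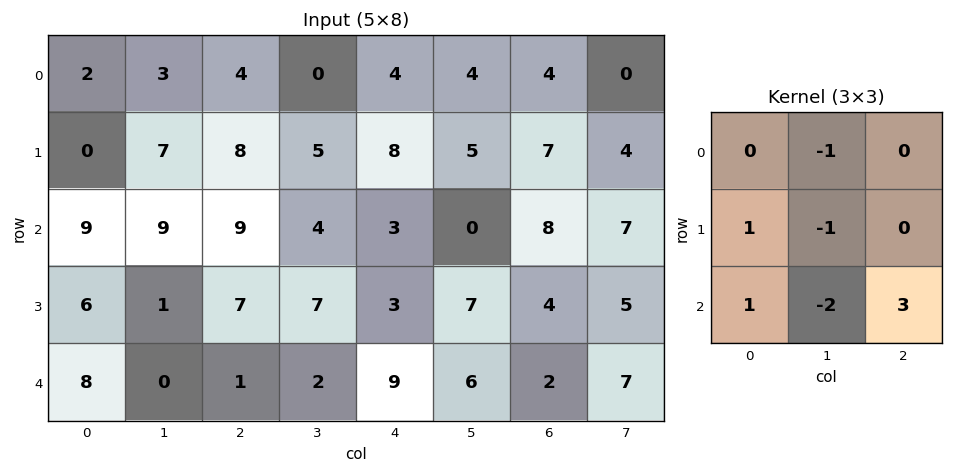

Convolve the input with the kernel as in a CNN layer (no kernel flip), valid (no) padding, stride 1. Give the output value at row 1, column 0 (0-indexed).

18

The receptive field on the input at this output position is [0 7 8 / 9 9 9 / 6 1 7]. Elementwise product with the kernel and sum: 7·-1 + 9·1 + 9·-1 + 6·1 + 1·-2 + 7·3.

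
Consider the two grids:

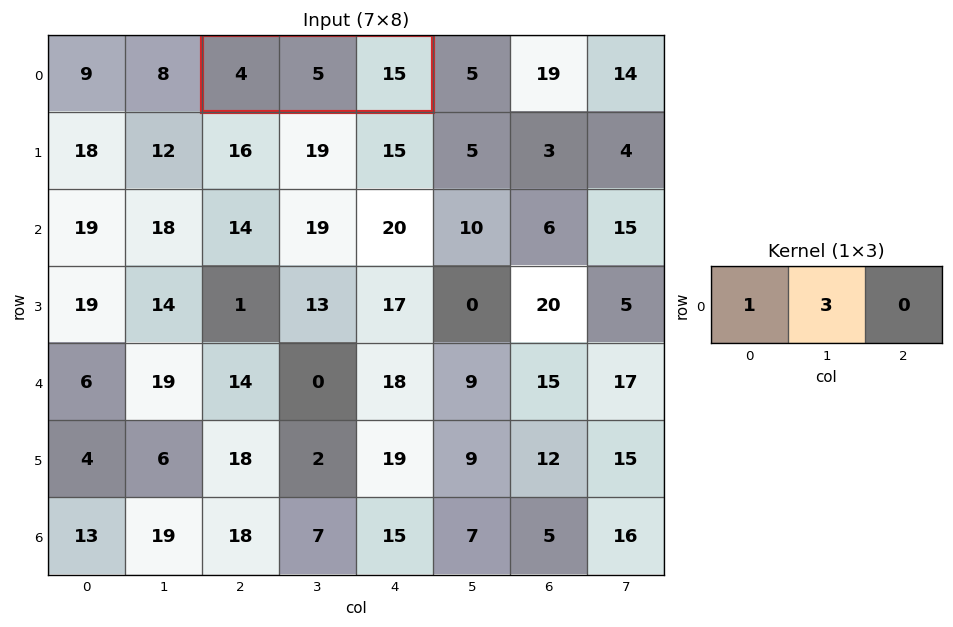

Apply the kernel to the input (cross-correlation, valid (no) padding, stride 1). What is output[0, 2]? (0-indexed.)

19

The receptive field on the input at this output position is [4 5 15]. Elementwise product with the kernel and sum: 4·1 + 5·3.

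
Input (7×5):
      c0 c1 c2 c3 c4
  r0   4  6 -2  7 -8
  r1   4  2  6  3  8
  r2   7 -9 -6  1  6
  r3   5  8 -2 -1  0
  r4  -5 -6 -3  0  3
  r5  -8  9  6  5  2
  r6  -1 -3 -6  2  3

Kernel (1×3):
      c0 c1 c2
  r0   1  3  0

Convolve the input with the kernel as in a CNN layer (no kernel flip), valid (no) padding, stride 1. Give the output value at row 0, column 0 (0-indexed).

The receptive field on the input at this output position is [4 6 -2]. Elementwise product with the kernel and sum: 4·1 + 6·3.

22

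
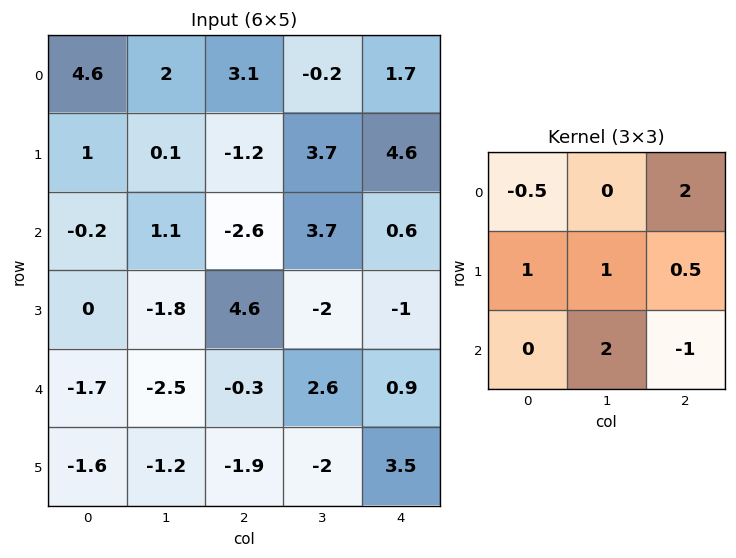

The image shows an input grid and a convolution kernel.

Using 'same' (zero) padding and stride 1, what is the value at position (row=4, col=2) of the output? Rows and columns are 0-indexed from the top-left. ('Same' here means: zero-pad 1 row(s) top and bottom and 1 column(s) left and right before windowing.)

-6.4

The receptive field on the zero-padded input at this output position is [-1.8 4.6 -2 / -2.5 -0.3 2.6 / -1.2 -1.9 -2]. Elementwise product with the kernel and sum: -1.8·-0.5 + -2·2 + -2.5·1 + -0.3·1 + 2.6·0.5 + -1.9·2 + -2·-1.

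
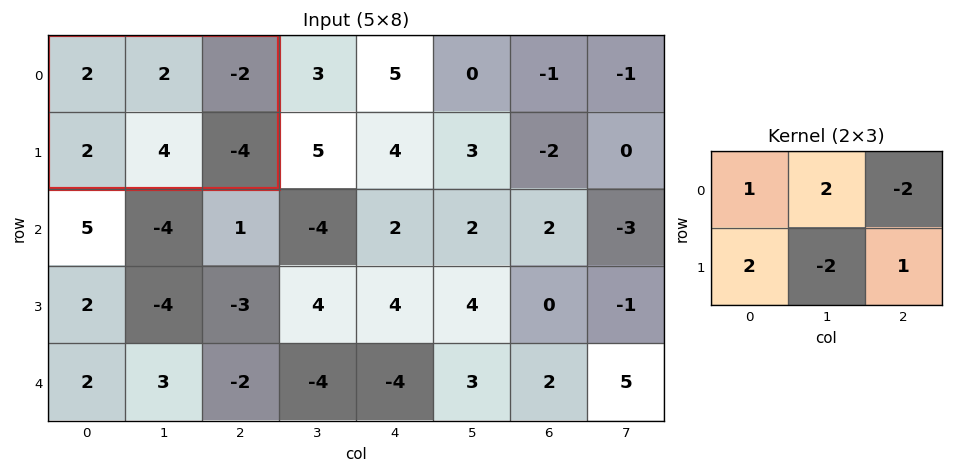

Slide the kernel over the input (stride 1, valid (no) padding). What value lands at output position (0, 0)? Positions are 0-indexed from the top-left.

The receptive field on the input at this output position is [2 2 -2 / 2 4 -4]. Elementwise product with the kernel and sum: 2·1 + 2·2 + -2·-2 + 2·2 + 4·-2 + -4·1.

2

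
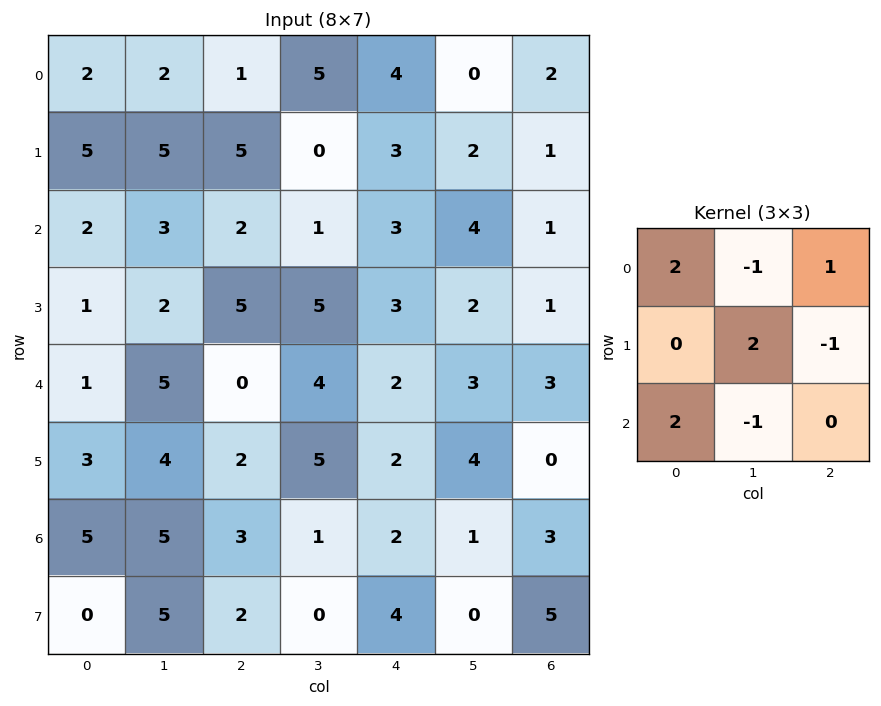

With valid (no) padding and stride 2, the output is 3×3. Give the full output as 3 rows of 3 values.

9 1 15
-1 9 7
8 11 15

Output[0,0]: The receptive field on the input at this output position is [2 2 1 / 5 5 5 / 2 3 2]. Elementwise product with the kernel and sum: 2·2 + 2·-1 + 1·1 + 5·2 + 5·-1 + 2·2 + 3·-1.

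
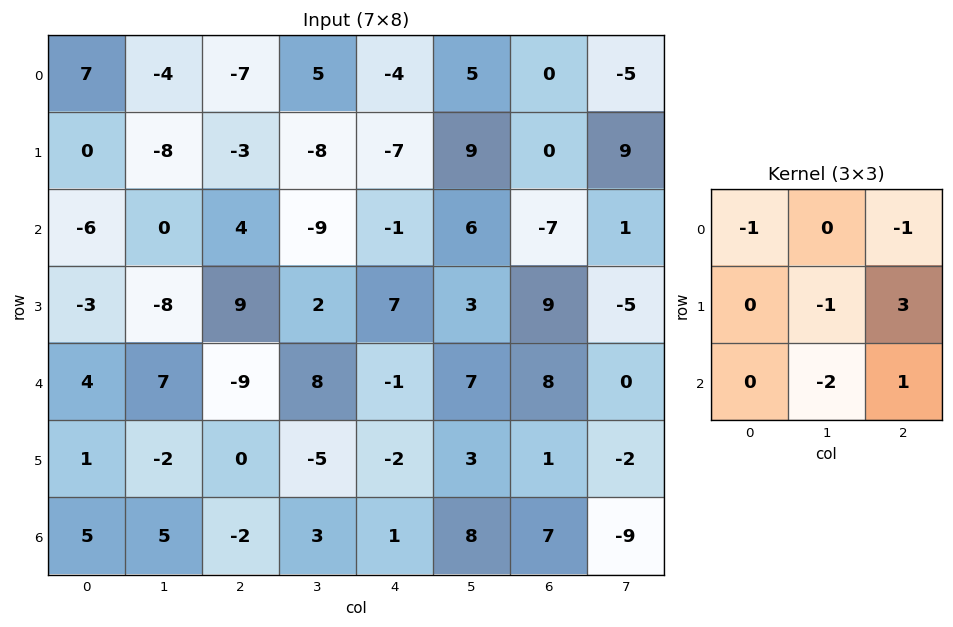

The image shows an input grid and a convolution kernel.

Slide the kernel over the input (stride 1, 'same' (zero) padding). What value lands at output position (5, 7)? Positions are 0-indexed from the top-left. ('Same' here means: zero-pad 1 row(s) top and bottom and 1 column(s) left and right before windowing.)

The receptive field on the zero-padded input at this output position is [8 0 0 / 1 -2 0 / 7 -9 0]. Elementwise product with the kernel and sum: 8·-1 + 0·-1 + -2·-1 + 0·3 + -9·-2 + 0·1.

12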